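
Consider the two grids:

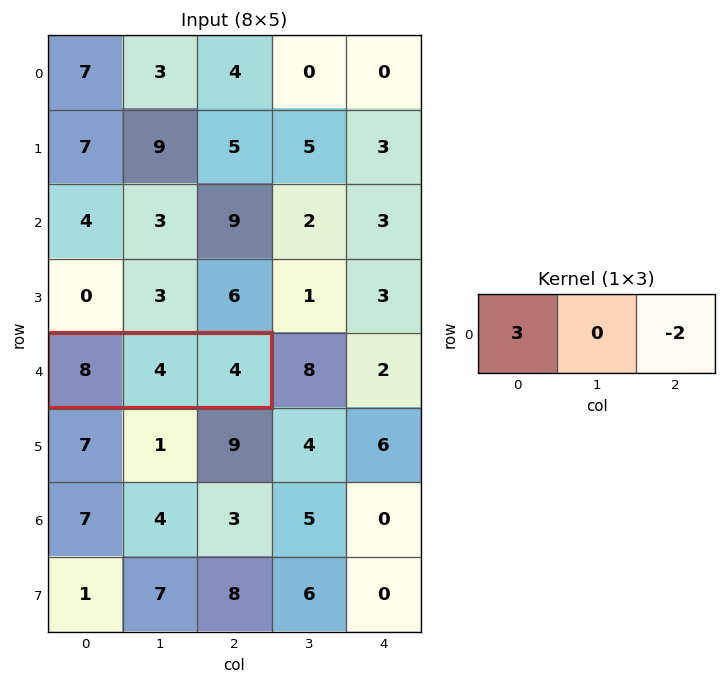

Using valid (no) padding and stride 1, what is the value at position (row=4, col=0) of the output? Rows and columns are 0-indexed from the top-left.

The receptive field on the input at this output position is [8 4 4]. Elementwise product with the kernel and sum: 8·3 + 4·-2.

16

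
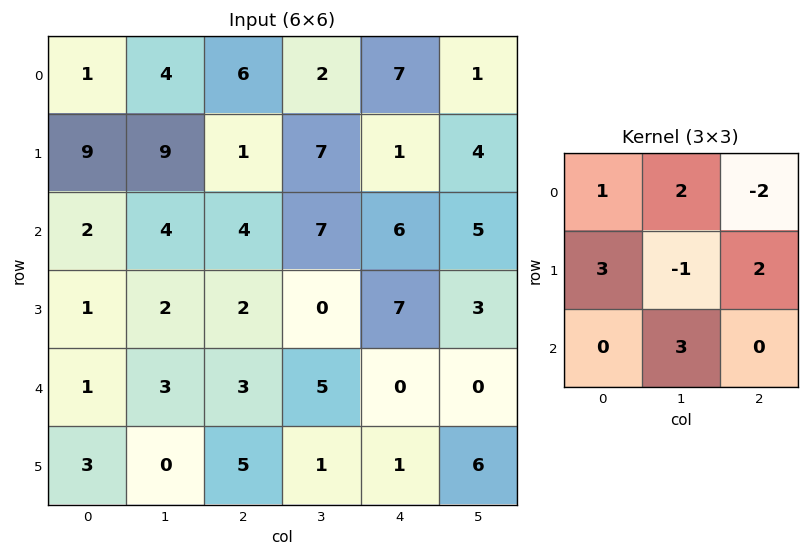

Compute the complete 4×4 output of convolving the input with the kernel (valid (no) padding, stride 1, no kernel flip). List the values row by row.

Output[0,0]: The receptive field on the input at this output position is [1 4 6 / 9 9 1 / 2 4 4]. Elementwise product with the kernel and sum: 1·1 + 4·2 + 6·-2 + 9·3 + 9·-1 + 1·2 + 4·3.

29 64 15 60
41 25 30 47
16 11 41 8
7 37 -5 26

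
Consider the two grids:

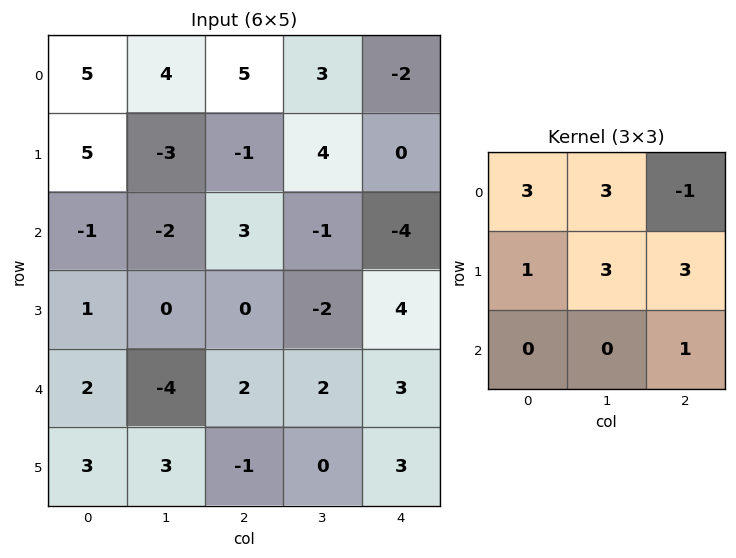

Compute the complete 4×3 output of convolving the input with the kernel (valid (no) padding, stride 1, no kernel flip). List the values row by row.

18 29 33
9 -14 1
-9 0 19
-2 10 10

Output[0,0]: The receptive field on the input at this output position is [5 4 5 / 5 -3 -1 / -1 -2 3]. Elementwise product with the kernel and sum: 5·3 + 4·3 + 5·-1 + 5·1 + -3·3 + -1·3 + 3·1.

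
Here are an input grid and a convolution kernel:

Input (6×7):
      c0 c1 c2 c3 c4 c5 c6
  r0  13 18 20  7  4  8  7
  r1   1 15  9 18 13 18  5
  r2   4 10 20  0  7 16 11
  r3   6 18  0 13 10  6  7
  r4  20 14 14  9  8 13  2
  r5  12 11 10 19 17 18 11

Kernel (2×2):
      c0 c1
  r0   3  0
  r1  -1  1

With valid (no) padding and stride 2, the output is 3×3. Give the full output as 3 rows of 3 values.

Output[0,0]: The receptive field on the input at this output position is [13 18 / 1 15]. Elementwise product with the kernel and sum: 13·3 + 1·-1 + 15·1.
Output[0,1]: The receptive field on the input at this output position is [20 7 / 9 18]. Elementwise product with the kernel and sum: 20·3 + 9·-1 + 18·1.

53 69 17
24 73 17
59 51 25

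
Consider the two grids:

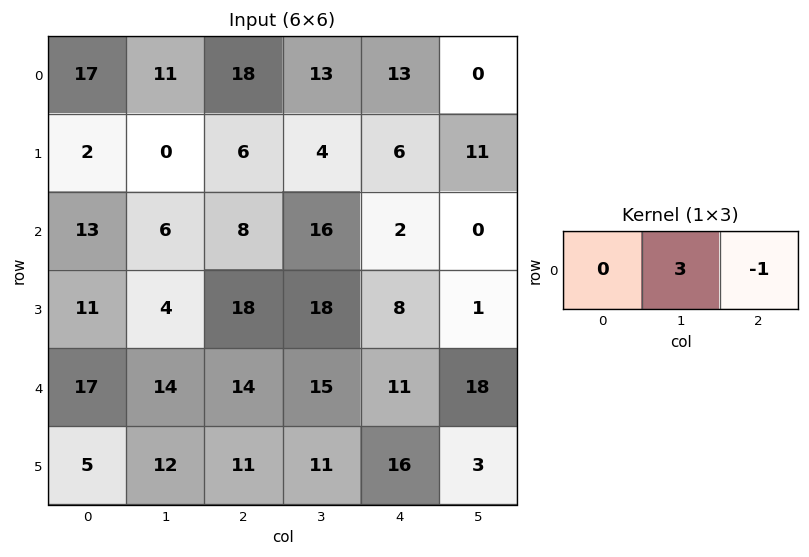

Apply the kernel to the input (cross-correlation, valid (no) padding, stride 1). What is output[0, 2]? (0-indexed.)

The receptive field on the input at this output position is [18 13 13]. Elementwise product with the kernel and sum: 13·3 + 13·-1.

26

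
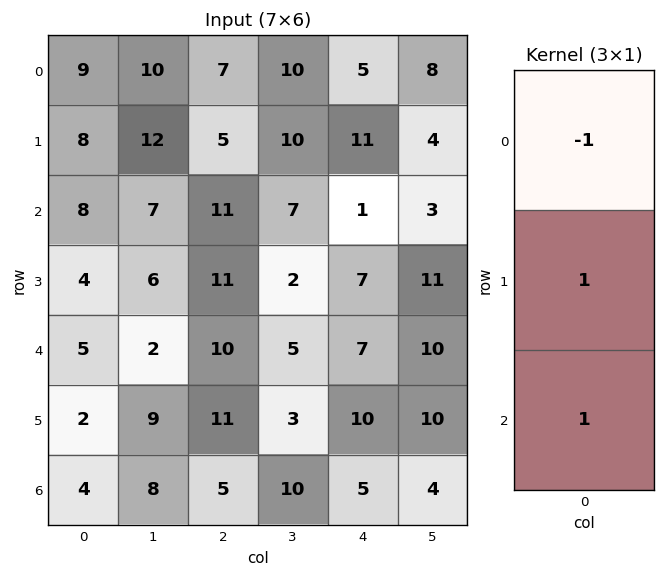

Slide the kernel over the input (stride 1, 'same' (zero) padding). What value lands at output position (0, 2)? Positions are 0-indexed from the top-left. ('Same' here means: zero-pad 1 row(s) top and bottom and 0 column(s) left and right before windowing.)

12

The receptive field on the zero-padded input at this output position is [0 / 7 / 5]. Elementwise product with the kernel and sum: 0·-1 + 7·1 + 5·1.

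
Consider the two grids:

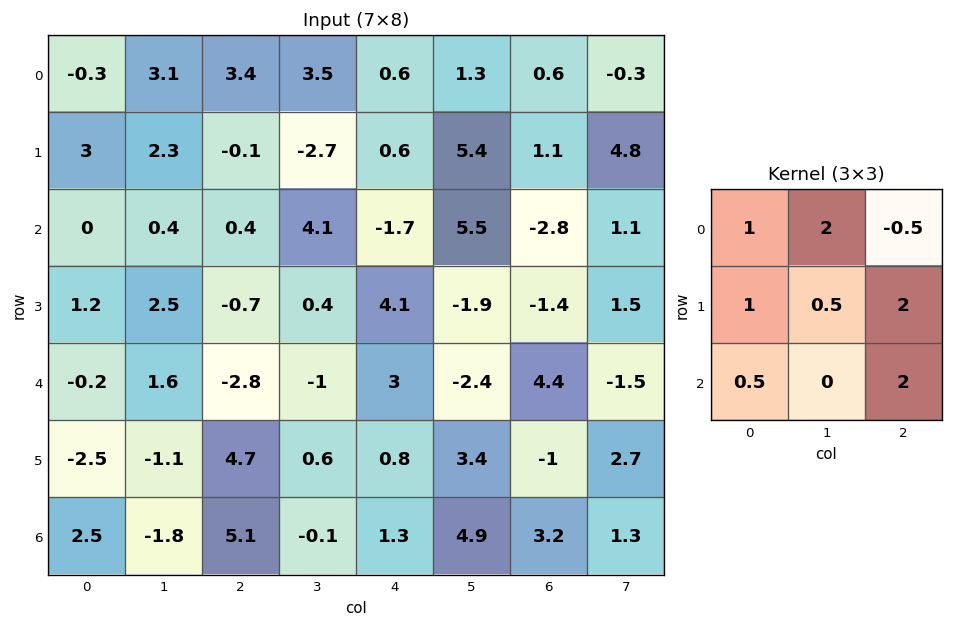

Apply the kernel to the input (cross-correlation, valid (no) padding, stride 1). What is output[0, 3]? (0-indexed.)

25.5

The receptive field on the input at this output position is [3.5 0.6 1.3 / -2.7 0.6 5.4 / 4.1 -1.7 5.5]. Elementwise product with the kernel and sum: 3.5·1 + 0.6·2 + 1.3·-0.5 + -2.7·1 + 0.6·0.5 + 5.4·2 + 4.1·0.5 + 5.5·2.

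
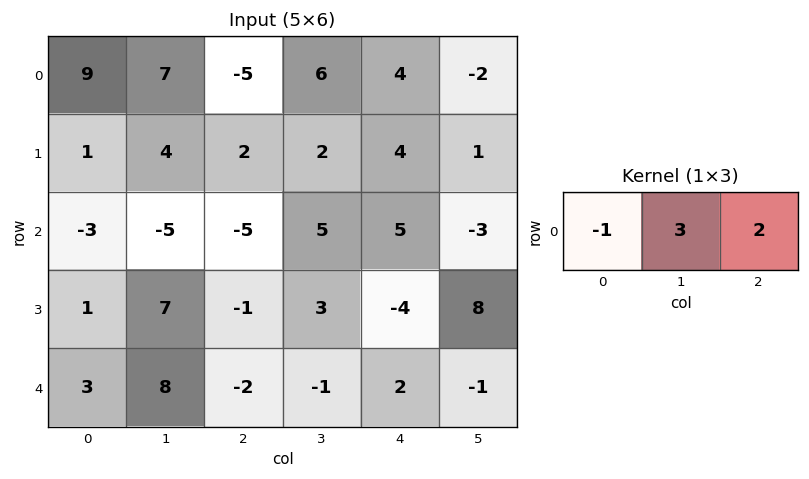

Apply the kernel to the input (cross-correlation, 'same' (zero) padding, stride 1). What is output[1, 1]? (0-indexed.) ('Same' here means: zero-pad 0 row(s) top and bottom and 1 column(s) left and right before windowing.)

The receptive field on the zero-padded input at this output position is [1 4 2]. Elementwise product with the kernel and sum: 1·-1 + 4·3 + 2·2.

15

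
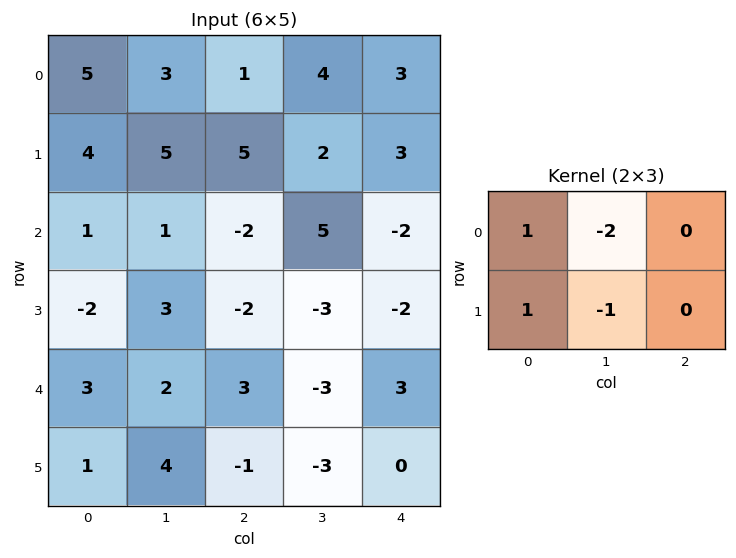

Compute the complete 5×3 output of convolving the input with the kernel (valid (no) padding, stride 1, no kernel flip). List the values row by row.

-2 1 -4
-6 -2 -6
-6 10 -11
-7 6 10
-4 1 11

Output[0,0]: The receptive field on the input at this output position is [5 3 1 / 4 5 5]. Elementwise product with the kernel and sum: 5·1 + 3·-2 + 4·1 + 5·-1.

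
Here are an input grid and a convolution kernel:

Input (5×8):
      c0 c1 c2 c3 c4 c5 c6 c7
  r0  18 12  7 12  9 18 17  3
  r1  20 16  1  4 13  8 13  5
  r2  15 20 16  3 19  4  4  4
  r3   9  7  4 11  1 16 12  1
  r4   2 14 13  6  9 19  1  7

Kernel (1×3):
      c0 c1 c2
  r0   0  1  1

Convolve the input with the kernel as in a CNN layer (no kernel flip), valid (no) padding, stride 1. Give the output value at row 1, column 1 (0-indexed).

The receptive field on the input at this output position is [16 1 4]. Elementwise product with the kernel and sum: 1·1 + 4·1.

5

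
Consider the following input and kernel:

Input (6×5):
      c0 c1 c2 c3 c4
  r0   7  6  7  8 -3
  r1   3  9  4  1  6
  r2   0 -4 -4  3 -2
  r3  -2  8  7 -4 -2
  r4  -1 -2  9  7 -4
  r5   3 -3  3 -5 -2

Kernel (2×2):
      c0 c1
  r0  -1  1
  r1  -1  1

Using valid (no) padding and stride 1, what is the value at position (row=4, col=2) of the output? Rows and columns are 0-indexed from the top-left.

-10

The receptive field on the input at this output position is [9 7 / 3 -5]. Elementwise product with the kernel and sum: 9·-1 + 7·1 + 3·-1 + -5·1.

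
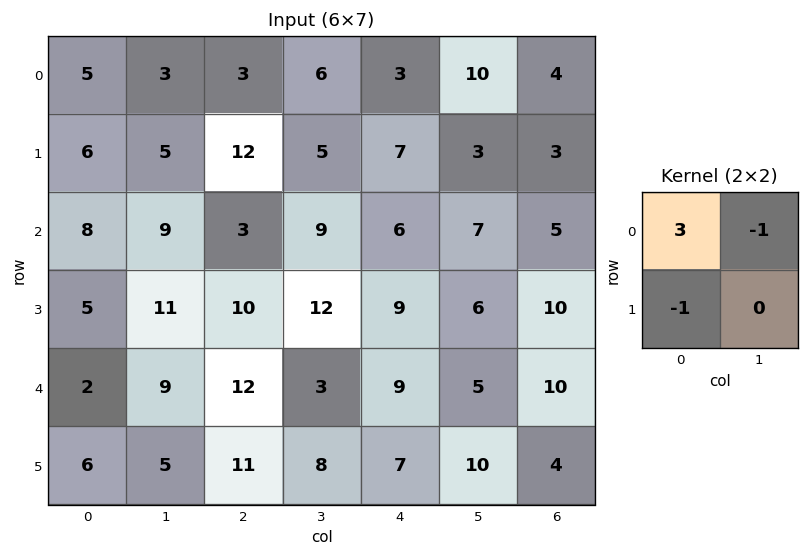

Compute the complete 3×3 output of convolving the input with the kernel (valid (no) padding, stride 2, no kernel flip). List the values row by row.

6 -9 -8
10 -10 2
-9 22 15

Output[0,0]: The receptive field on the input at this output position is [5 3 / 6 5]. Elementwise product with the kernel and sum: 5·3 + 3·-1 + 6·-1.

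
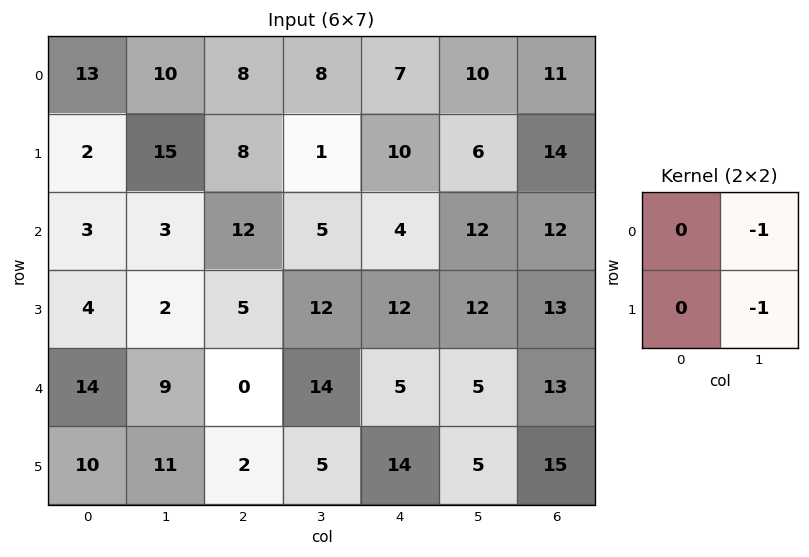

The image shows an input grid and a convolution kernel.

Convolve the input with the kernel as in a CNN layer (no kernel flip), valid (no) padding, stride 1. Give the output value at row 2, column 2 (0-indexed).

-17

The receptive field on the input at this output position is [12 5 / 5 12]. Elementwise product with the kernel and sum: 5·-1 + 12·-1.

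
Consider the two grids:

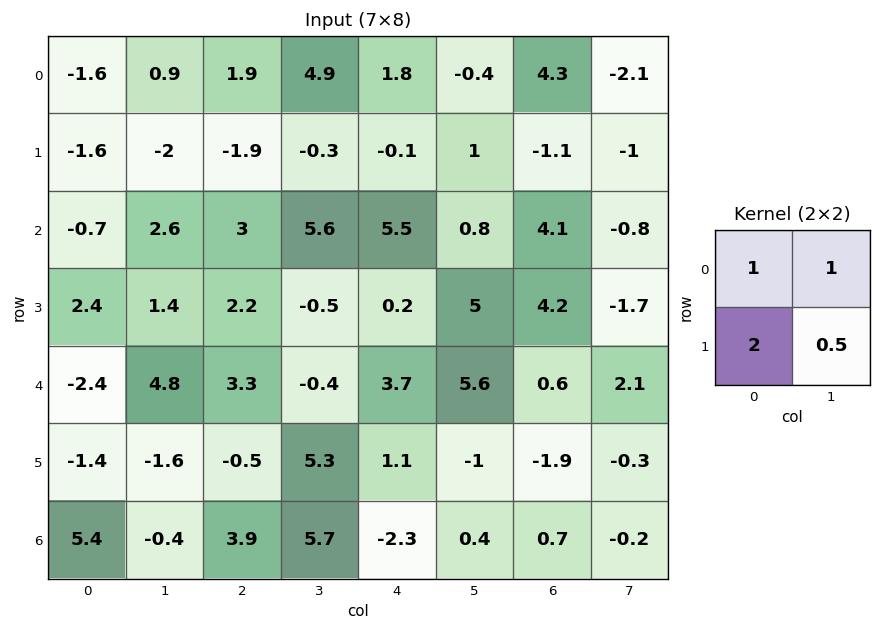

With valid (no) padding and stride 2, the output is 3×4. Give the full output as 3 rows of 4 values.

Output[0,0]: The receptive field on the input at this output position is [-1.6 0.9 / -1.6 -2]. Elementwise product with the kernel and sum: -1.6·1 + 0.9·1 + -1.6·2 + -2·0.5.

-4.9 2.85 1.7 -0.5
7.4 12.75 9.2 10.85
-1.2 4.55 11 -1.25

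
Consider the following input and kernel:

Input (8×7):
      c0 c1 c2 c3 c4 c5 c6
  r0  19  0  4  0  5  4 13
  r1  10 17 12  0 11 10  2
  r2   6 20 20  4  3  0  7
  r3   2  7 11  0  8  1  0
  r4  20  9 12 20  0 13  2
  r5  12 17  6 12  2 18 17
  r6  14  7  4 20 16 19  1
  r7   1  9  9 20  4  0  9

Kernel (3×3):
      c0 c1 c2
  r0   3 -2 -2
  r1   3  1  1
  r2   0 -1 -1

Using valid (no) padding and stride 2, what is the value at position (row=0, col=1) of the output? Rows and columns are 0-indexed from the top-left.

The receptive field on the input at this output position is [4 0 5 / 12 0 11 / 20 4 3]. Elementwise product with the kernel and sum: 4·3 + 0·-2 + 5·-2 + 12·3 + 0·1 + 11·1 + 4·-1 + 3·-1.

42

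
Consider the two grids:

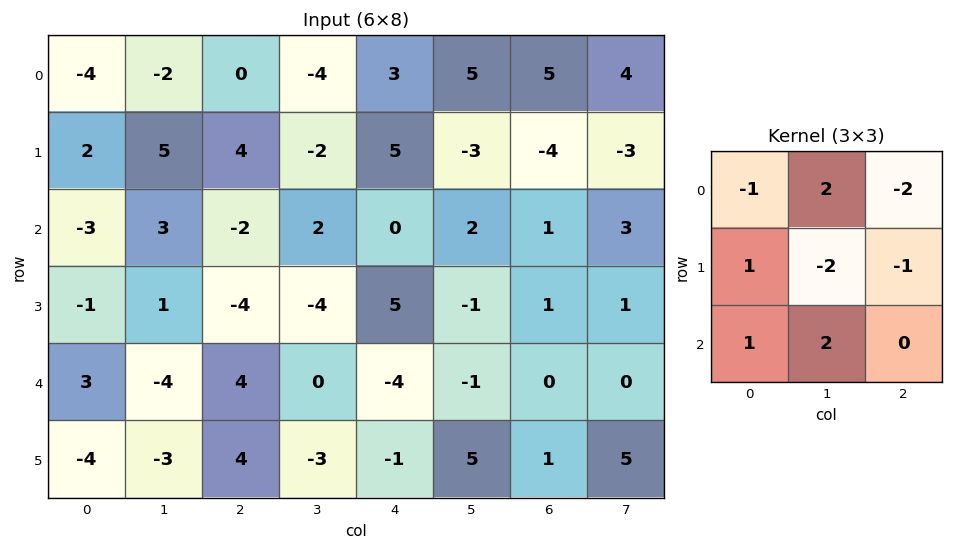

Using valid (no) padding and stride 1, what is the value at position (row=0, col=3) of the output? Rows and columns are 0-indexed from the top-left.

-7

The receptive field on the input at this output position is [-4 3 5 / -2 5 -3 / 2 0 2]. Elementwise product with the kernel and sum: -4·-1 + 3·2 + 5·-2 + -2·1 + 5·-2 + -3·-1 + 2·1 + 0·2.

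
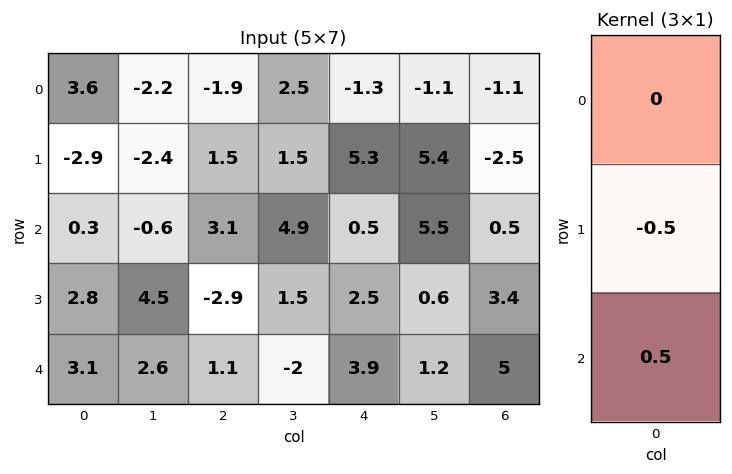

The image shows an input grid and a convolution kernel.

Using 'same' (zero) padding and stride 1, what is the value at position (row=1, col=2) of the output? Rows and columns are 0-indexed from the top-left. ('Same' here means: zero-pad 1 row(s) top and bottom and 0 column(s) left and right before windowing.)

0.8

The receptive field on the zero-padded input at this output position is [-1.9 / 1.5 / 3.1]. Elementwise product with the kernel and sum: 1.5·-0.5 + 3.1·0.5.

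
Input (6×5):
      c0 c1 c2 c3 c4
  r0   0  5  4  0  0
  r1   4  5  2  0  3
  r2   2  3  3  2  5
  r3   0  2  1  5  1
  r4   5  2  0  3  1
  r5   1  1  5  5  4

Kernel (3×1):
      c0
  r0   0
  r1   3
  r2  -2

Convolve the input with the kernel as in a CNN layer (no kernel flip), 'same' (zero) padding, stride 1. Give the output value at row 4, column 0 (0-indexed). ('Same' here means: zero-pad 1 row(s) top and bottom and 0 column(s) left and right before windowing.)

The receptive field on the zero-padded input at this output position is [0 / 5 / 1]. Elementwise product with the kernel and sum: 5·3 + 1·-2.

13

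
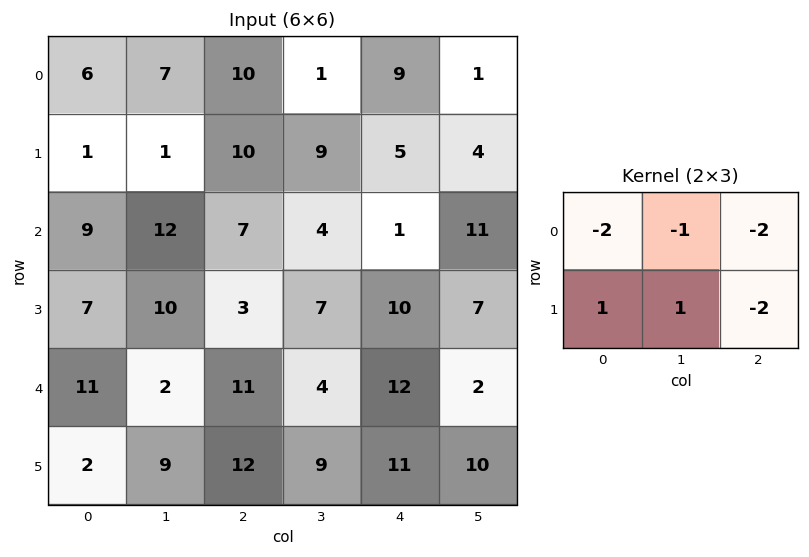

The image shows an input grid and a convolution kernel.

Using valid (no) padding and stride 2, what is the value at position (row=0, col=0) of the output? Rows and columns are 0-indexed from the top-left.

-57

The receptive field on the input at this output position is [6 7 10 / 1 1 10]. Elementwise product with the kernel and sum: 6·-2 + 7·-1 + 10·-2 + 1·1 + 1·1 + 10·-2.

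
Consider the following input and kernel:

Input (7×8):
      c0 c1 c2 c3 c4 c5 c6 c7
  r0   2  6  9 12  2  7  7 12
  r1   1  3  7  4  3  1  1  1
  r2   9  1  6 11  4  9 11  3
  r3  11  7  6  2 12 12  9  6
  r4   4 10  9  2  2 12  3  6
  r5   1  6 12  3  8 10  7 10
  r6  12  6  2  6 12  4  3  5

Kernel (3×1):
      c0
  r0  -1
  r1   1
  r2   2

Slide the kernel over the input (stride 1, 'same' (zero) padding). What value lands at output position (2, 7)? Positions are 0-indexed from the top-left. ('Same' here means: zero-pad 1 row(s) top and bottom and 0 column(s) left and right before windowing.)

The receptive field on the zero-padded input at this output position is [1 / 3 / 6]. Elementwise product with the kernel and sum: 1·-1 + 3·1 + 6·2.

14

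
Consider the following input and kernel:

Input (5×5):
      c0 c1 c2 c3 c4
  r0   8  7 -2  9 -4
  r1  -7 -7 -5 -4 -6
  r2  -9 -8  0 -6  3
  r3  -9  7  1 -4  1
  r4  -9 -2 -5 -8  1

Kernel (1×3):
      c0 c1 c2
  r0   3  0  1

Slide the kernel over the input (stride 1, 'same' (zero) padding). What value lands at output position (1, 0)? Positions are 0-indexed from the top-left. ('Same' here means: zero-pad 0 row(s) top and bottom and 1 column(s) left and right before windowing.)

-7

The receptive field on the zero-padded input at this output position is [0 -7 -7]. Elementwise product with the kernel and sum: 0·3 + -7·1.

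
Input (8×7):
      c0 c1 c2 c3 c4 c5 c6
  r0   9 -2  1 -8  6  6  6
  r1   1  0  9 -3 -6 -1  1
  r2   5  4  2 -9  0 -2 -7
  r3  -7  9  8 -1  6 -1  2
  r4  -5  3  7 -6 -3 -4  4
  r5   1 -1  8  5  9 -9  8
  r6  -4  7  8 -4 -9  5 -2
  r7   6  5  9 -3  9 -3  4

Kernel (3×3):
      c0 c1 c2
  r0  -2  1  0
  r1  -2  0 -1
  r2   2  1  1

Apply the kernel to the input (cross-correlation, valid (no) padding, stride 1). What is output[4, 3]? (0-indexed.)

-4

The receptive field on the input at this output position is [-6 -3 -4 / 5 9 -9 / -4 -9 5]. Elementwise product with the kernel and sum: -6·-2 + -3·1 + 5·-2 + -9·-1 + -4·2 + -9·1 + 5·1.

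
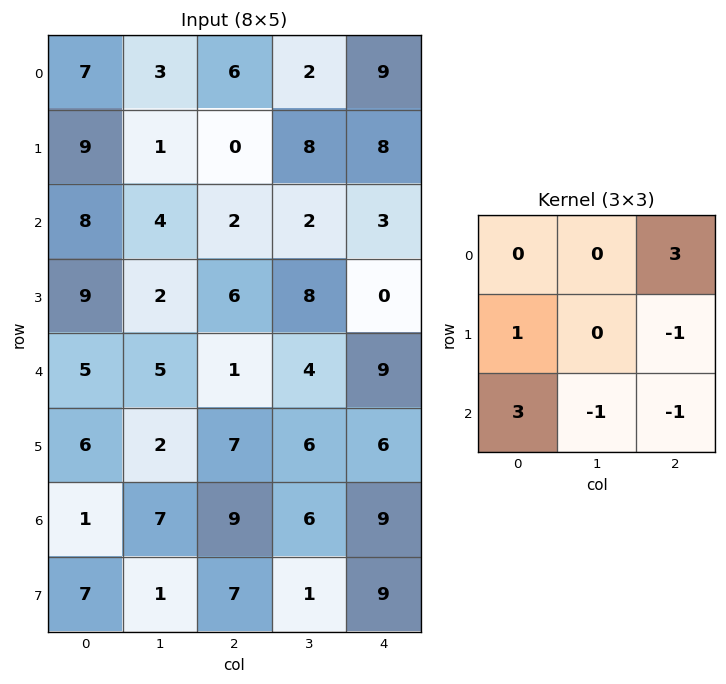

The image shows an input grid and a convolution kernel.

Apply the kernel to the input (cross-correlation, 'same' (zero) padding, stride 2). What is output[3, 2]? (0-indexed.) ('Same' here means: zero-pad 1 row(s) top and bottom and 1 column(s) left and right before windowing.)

The receptive field on the zero-padded input at this output position is [6 6 0 / 6 9 0 / 1 9 0]. Elementwise product with the kernel and sum: 0·3 + 6·1 + 0·-1 + 1·3 + 9·-1 + 0·-1.

0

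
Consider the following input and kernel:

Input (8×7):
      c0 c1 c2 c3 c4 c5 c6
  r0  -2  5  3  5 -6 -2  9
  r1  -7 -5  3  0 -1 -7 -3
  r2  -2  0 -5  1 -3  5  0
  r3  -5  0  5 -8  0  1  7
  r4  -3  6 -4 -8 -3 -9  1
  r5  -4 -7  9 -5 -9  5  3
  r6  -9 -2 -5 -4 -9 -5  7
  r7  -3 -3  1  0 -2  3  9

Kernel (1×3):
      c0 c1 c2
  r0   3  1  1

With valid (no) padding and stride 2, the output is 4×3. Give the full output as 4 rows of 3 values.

2 8 -11
-11 -17 -4
-7 -23 -17
-34 -28 -25

Output[0,0]: The receptive field on the input at this output position is [-2 5 3]. Elementwise product with the kernel and sum: -2·3 + 5·1 + 3·1.
Output[0,1]: The receptive field on the input at this output position is [3 5 -6]. Elementwise product with the kernel and sum: 3·3 + 5·1 + -6·1.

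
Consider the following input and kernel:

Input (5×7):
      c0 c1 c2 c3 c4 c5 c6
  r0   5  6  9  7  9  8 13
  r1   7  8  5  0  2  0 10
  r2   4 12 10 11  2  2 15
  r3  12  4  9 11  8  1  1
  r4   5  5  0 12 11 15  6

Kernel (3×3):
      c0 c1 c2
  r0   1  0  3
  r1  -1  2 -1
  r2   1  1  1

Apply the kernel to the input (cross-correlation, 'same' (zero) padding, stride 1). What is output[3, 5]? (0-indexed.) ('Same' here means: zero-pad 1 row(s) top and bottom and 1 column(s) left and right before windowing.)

The receptive field on the zero-padded input at this output position is [2 2 15 / 8 1 1 / 11 15 6]. Elementwise product with the kernel and sum: 2·1 + 15·3 + 8·-1 + 1·2 + 1·-1 + 11·1 + 15·1 + 6·1.

72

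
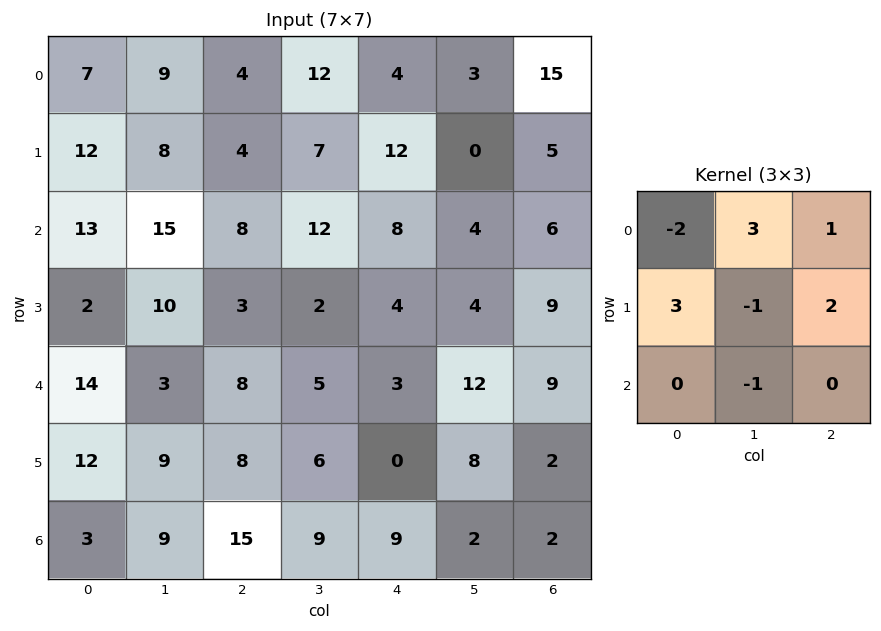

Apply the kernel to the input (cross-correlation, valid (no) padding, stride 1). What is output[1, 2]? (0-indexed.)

The receptive field on the input at this output position is [4 7 12 / 8 12 8 / 3 2 4]. Elementwise product with the kernel and sum: 4·-2 + 7·3 + 12·1 + 8·3 + 12·-1 + 8·2 + 2·-1.

51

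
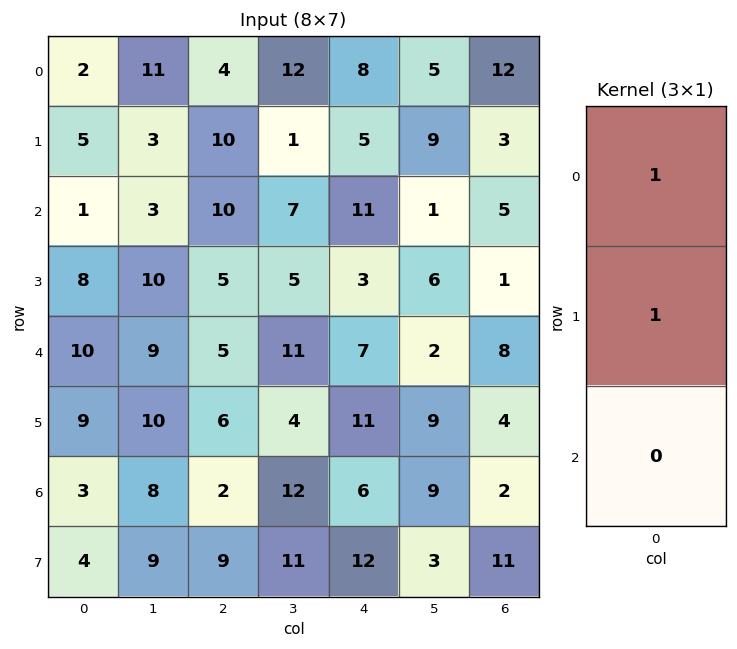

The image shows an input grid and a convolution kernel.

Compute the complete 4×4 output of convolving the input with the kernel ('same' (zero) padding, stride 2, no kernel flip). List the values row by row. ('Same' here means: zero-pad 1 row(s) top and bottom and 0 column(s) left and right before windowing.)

2 4 8 12
6 20 16 8
18 10 10 9
12 8 17 6

Output[0,0]: The receptive field on the zero-padded input at this output position is [0 / 2 / 5]. Elementwise product with the kernel and sum: 0·1 + 2·1.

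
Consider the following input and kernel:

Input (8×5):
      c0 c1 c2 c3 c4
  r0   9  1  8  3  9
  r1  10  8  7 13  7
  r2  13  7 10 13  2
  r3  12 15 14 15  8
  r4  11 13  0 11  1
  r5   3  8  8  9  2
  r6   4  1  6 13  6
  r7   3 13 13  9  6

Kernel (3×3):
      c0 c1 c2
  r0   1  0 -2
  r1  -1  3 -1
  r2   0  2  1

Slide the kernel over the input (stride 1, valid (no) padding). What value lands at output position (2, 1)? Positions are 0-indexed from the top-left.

4

The receptive field on the input at this output position is [7 10 13 / 15 14 15 / 13 0 11]. Elementwise product with the kernel and sum: 7·1 + 13·-2 + 15·-1 + 14·3 + 15·-1 + 0·2 + 11·1.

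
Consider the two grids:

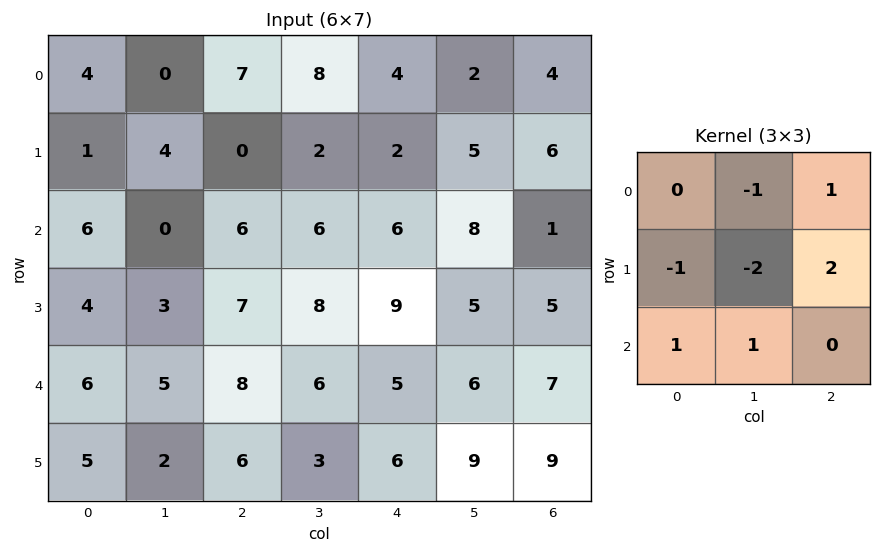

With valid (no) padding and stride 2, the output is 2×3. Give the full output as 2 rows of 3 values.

Output[0,0]: The receptive field on the input at this output position is [4 0 7 / 1 4 0 / 6 0 6]. Elementwise product with the kernel and sum: 0·-1 + 7·1 + 1·-1 + 4·-2 + 0·2 + 6·1 + 0·1.

4 8 16
21 9 -5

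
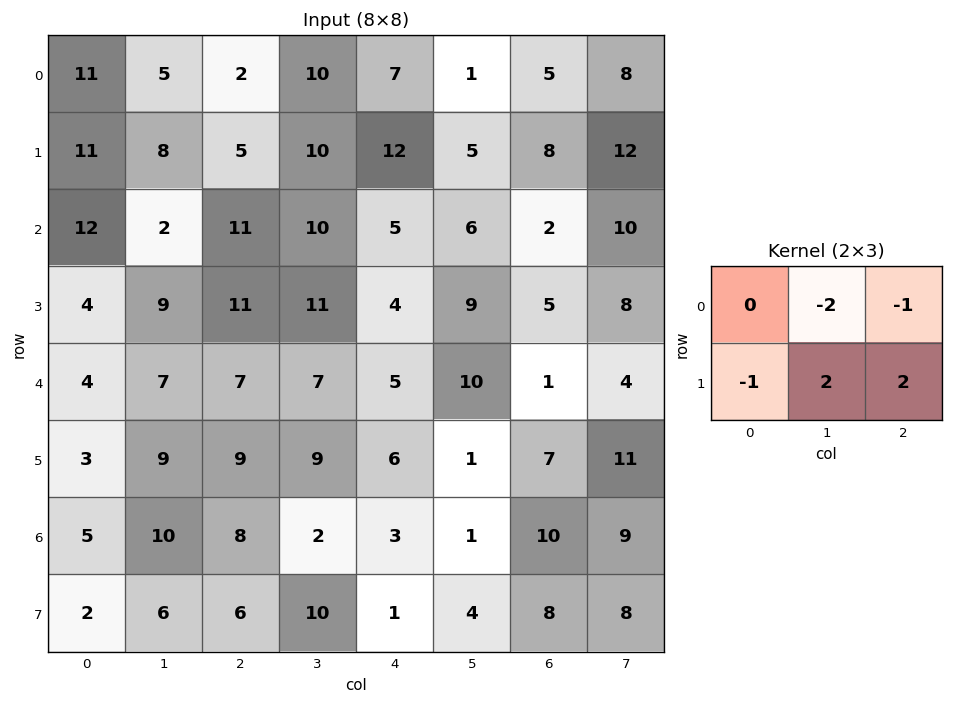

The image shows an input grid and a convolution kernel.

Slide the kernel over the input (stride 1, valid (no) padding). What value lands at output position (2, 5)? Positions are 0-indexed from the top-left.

3

The receptive field on the input at this output position is [6 2 10 / 9 5 8]. Elementwise product with the kernel and sum: 2·-2 + 10·-1 + 9·-1 + 5·2 + 8·2.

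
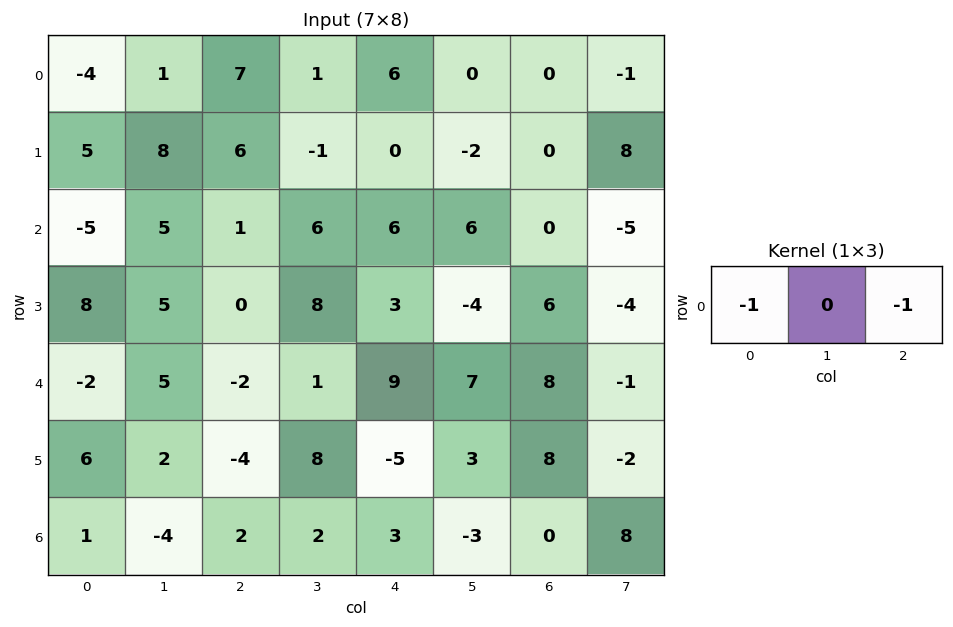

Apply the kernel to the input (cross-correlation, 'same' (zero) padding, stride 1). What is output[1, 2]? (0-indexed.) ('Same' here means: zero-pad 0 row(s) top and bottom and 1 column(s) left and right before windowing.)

-7

The receptive field on the zero-padded input at this output position is [8 6 -1]. Elementwise product with the kernel and sum: 8·-1 + -1·-1.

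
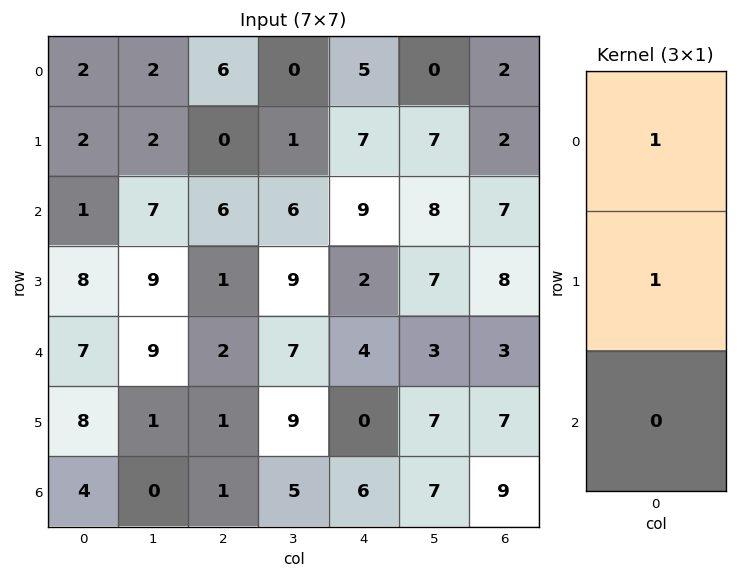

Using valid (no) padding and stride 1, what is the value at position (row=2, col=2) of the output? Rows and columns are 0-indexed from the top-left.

7

The receptive field on the input at this output position is [6 / 1 / 2]. Elementwise product with the kernel and sum: 6·1 + 1·1.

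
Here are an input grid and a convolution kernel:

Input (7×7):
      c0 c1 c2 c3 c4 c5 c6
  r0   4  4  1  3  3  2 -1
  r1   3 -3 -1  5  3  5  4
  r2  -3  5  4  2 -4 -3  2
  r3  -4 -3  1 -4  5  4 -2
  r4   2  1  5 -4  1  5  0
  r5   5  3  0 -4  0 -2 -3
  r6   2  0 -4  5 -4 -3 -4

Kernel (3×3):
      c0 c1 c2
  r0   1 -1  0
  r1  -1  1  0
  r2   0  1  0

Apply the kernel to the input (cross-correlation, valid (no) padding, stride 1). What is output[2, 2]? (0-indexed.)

-7

The receptive field on the input at this output position is [4 2 -4 / 1 -4 5 / 5 -4 1]. Elementwise product with the kernel and sum: 4·1 + 2·-1 + 1·-1 + -4·1 + -4·1.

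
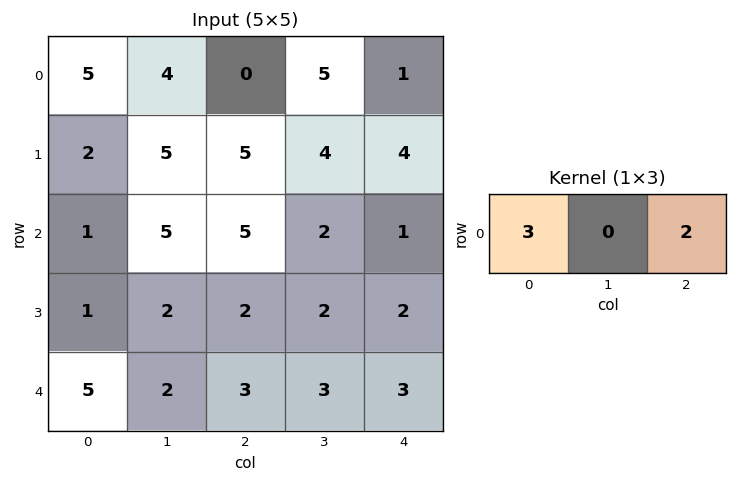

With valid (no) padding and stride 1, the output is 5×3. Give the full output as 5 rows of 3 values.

15 22 2
16 23 23
13 19 17
7 10 10
21 12 15

Output[0,0]: The receptive field on the input at this output position is [5 4 0]. Elementwise product with the kernel and sum: 5·3 + 0·2.
Output[0,1]: The receptive field on the input at this output position is [4 0 5]. Elementwise product with the kernel and sum: 4·3 + 5·2.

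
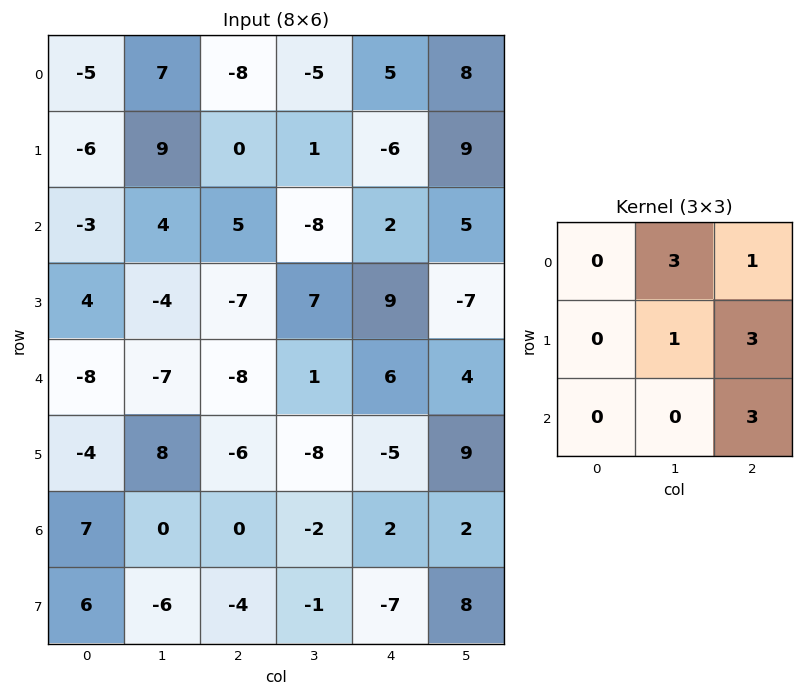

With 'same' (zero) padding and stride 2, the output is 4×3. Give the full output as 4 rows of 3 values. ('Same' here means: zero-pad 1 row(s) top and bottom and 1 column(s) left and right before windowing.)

Output[0,0]: The receptive field on the zero-padded input at this output position is [0 0 0 / 0 -5 7 / 0 -6 9]. Elementwise product with the kernel and sum: 0·3 + 0·1 + -5·1 + 7·3 + 9·3.
Output[0,1]: The receptive field on the zero-padded input at this output position is [0 0 0 / 7 -8 -5 / 9 0 1]. Elementwise product with the kernel and sum: 0·3 + 0·1 + -8·1 + -5·3 + 1·3.

43 -20 56
-12 3 -13
3 -43 65
-15 -35 26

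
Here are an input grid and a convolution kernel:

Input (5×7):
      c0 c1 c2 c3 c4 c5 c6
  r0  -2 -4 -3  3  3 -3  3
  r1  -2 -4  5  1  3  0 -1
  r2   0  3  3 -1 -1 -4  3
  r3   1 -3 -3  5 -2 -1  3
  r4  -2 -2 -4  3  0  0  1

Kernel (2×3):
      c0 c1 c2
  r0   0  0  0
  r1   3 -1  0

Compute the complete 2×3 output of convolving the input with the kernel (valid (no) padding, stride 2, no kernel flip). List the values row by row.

-2 14 9
6 -14 -5

Output[0,0]: The receptive field on the input at this output position is [-2 -4 -3 / -2 -4 5]. Elementwise product with the kernel and sum: -2·3 + -4·-1.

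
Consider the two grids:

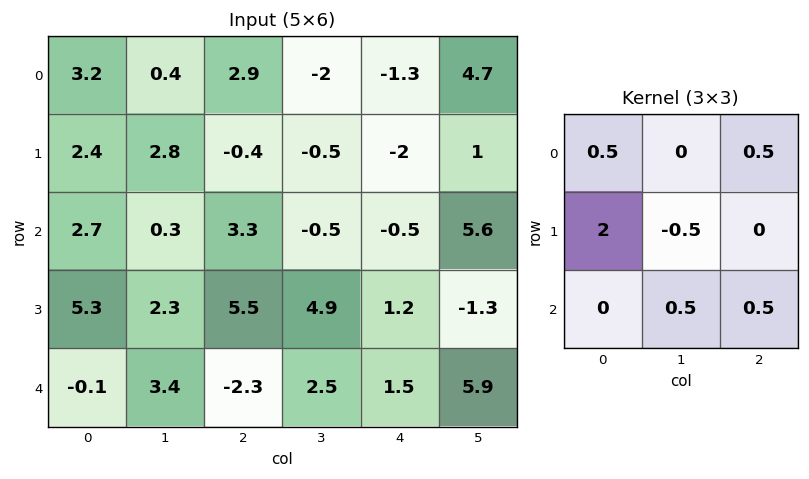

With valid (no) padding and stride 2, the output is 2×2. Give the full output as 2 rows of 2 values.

8.25 -0.25
13 11.95

Output[0,0]: The receptive field on the input at this output position is [3.2 0.4 2.9 / 2.4 2.8 -0.4 / 2.7 0.3 3.3]. Elementwise product with the kernel and sum: 3.2·0.5 + 2.9·0.5 + 2.4·2 + 2.8·-0.5 + 0.3·0.5 + 3.3·0.5.
Output[0,1]: The receptive field on the input at this output position is [2.9 -2 -1.3 / -0.4 -0.5 -2 / 3.3 -0.5 -0.5]. Elementwise product with the kernel and sum: 2.9·0.5 + -1.3·0.5 + -0.4·2 + -0.5·-0.5 + -0.5·0.5 + -0.5·0.5.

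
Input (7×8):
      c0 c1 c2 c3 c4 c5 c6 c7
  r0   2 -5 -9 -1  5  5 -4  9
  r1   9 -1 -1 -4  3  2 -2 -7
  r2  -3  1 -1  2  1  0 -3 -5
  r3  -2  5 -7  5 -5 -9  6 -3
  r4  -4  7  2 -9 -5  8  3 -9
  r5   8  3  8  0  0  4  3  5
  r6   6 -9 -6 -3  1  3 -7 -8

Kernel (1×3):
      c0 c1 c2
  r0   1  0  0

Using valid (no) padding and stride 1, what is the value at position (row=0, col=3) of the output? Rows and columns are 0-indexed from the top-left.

-1

The receptive field on the input at this output position is [-1 5 5]. Elementwise product with the kernel and sum: -1·1.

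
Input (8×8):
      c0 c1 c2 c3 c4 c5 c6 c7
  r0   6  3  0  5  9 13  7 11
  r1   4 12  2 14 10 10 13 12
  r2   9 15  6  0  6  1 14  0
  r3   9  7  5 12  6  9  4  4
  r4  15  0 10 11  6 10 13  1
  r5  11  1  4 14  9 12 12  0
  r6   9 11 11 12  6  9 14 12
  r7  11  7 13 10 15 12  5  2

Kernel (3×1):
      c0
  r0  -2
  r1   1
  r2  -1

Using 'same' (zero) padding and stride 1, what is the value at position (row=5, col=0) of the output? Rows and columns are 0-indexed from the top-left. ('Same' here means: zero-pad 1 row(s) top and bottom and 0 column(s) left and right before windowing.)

-28

The receptive field on the zero-padded input at this output position is [15 / 11 / 9]. Elementwise product with the kernel and sum: 15·-2 + 11·1 + 9·-1.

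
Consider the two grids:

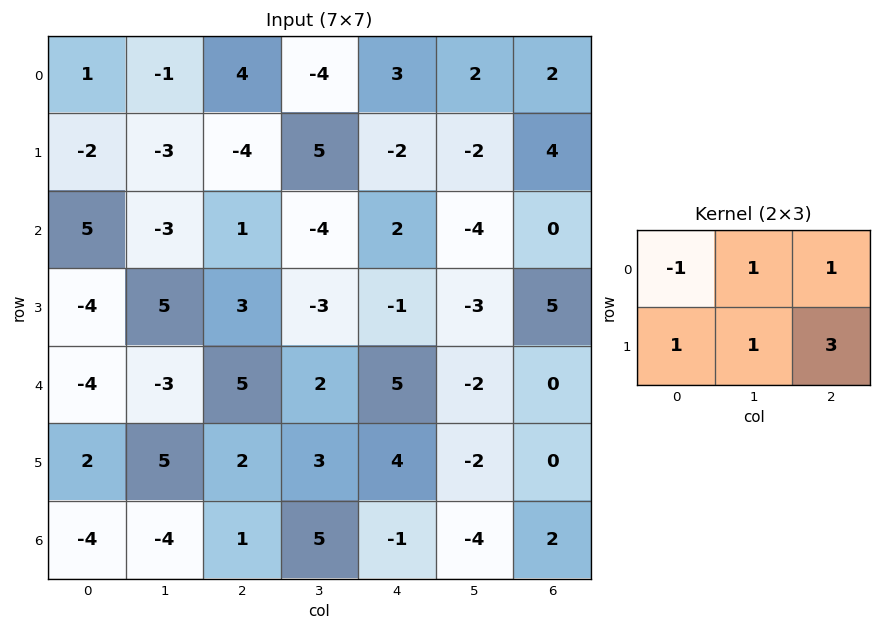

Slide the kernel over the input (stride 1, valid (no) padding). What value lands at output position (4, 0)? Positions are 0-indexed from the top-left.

19

The receptive field on the input at this output position is [-4 -3 5 / 2 5 2]. Elementwise product with the kernel and sum: -4·-1 + -3·1 + 5·1 + 2·1 + 5·1 + 2·3.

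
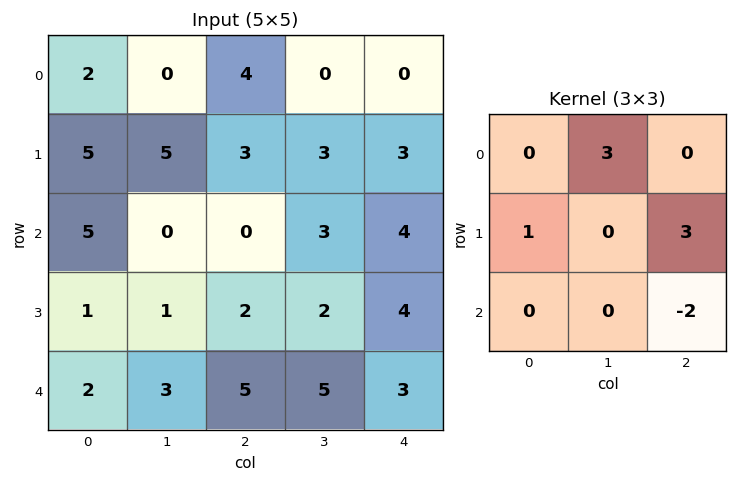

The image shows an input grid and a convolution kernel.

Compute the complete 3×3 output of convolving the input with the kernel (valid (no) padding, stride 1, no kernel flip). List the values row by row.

Output[0,0]: The receptive field on the input at this output position is [2 0 4 / 5 5 3 / 5 0 0]. Elementwise product with the kernel and sum: 0·3 + 5·1 + 3·3 + 0·-2.
Output[0,1]: The receptive field on the input at this output position is [0 4 0 / 5 3 3 / 0 0 3]. Elementwise product with the kernel and sum: 4·3 + 5·1 + 3·3 + 3·-2.

14 20 4
16 14 13
-3 -3 17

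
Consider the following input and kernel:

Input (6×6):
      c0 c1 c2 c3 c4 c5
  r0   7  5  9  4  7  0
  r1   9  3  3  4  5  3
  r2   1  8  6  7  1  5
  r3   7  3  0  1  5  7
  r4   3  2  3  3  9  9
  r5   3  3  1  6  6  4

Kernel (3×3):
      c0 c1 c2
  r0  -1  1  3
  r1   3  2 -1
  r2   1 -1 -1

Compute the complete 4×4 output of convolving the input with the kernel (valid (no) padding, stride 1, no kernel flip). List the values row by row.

Output[0,0]: The receptive field on the input at this output position is [7 5 9 / 9 3 3 / 1 8 6]. Elementwise product with the kernel and sum: 7·-1 + 5·1 + 9·3 + 9·3 + 3·2 + 3·-1 + 1·1 + 8·-1 + 6·-1.

42 22 26 23
20 43 41 17
50 23 -8 0
5 5 11 39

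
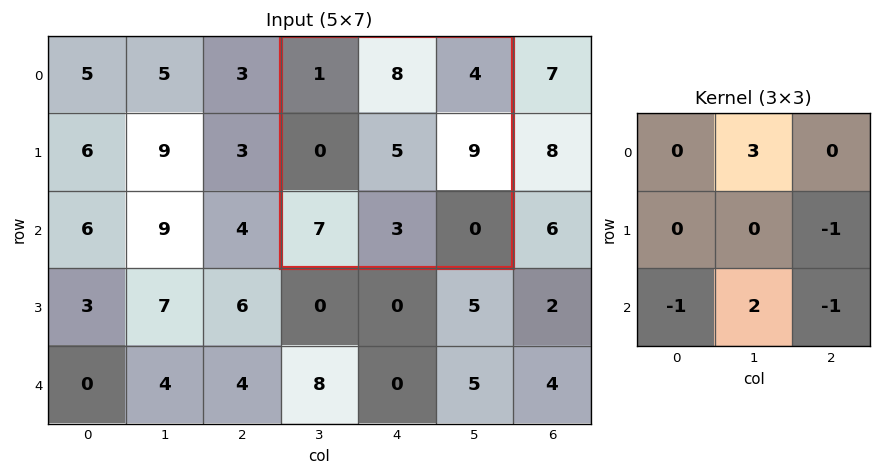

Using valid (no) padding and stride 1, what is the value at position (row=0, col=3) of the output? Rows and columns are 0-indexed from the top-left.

14

The receptive field on the input at this output position is [1 8 4 / 0 5 9 / 7 3 0]. Elementwise product with the kernel and sum: 8·3 + 9·-1 + 7·-1 + 3·2 + 0·-1.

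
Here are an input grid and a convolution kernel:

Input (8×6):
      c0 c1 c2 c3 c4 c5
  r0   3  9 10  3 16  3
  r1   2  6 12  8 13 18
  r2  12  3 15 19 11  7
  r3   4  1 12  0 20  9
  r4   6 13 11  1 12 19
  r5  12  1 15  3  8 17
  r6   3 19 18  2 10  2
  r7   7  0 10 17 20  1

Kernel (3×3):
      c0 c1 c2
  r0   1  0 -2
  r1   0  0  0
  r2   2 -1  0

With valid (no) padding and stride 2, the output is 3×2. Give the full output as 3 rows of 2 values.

Output[0,0]: The receptive field on the input at this output position is [3 9 10 / 2 6 12 / 12 3 15]. Elementwise product with the kernel and sum: 3·1 + 10·-2 + 12·2 + 3·-1.

4 -11
-19 14
-29 21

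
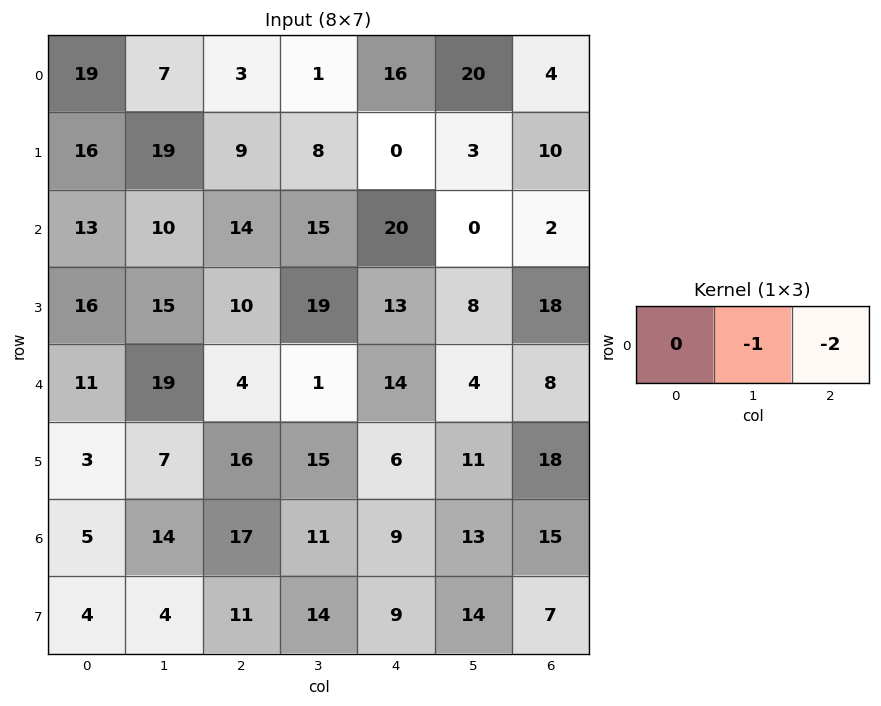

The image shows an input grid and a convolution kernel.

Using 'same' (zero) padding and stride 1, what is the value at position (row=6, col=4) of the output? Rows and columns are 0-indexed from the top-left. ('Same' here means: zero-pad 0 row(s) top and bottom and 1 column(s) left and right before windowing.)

The receptive field on the zero-padded input at this output position is [11 9 13]. Elementwise product with the kernel and sum: 9·-1 + 13·-2.

-35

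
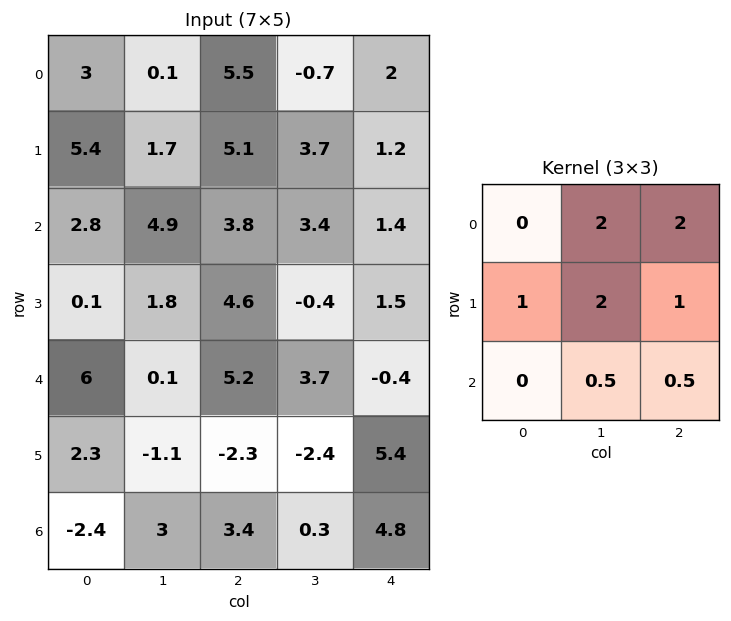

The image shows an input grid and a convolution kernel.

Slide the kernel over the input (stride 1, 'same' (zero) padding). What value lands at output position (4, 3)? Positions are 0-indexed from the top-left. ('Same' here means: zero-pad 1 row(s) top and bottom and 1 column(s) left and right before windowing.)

15.9

The receptive field on the zero-padded input at this output position is [4.6 -0.4 1.5 / 5.2 3.7 -0.4 / -2.3 -2.4 5.4]. Elementwise product with the kernel and sum: -0.4·2 + 1.5·2 + 5.2·1 + 3.7·2 + -0.4·1 + -2.4·0.5 + 5.4·0.5.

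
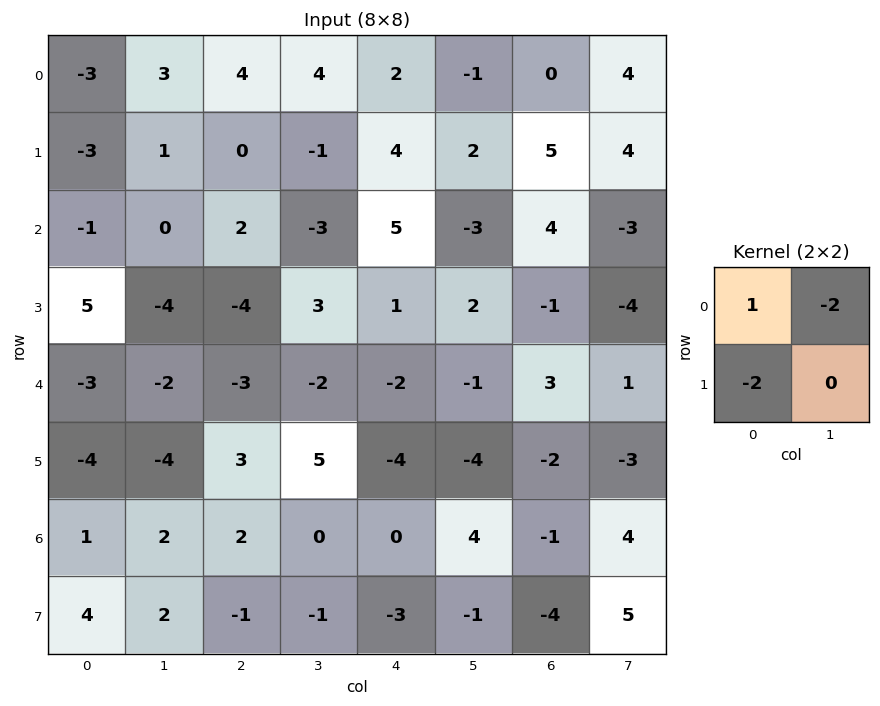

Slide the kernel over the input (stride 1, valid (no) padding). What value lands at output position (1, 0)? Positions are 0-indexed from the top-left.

The receptive field on the input at this output position is [-3 1 / -1 0]. Elementwise product with the kernel and sum: -3·1 + 1·-2 + -1·-2.

-3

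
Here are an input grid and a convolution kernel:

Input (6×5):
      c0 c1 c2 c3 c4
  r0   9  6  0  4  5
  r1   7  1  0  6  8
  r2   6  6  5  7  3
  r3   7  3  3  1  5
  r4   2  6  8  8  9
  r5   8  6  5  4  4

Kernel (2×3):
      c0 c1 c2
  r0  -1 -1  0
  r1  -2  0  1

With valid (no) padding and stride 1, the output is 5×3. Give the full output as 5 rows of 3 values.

-29 -2 4
-15 -6 -13
-23 -16 -13
-6 -10 -11
-19 -22 -22

Output[0,0]: The receptive field on the input at this output position is [9 6 0 / 7 1 0]. Elementwise product with the kernel and sum: 9·-1 + 6·-1 + 7·-2 + 0·1.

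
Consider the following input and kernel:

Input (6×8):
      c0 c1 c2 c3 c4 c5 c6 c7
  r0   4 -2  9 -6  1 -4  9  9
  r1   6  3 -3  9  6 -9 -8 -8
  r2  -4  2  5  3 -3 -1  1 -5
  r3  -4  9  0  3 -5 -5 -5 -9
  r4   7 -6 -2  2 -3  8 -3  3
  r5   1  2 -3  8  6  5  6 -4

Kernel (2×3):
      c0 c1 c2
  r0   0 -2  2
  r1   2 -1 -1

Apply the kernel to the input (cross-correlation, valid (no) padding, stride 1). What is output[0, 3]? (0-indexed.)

11

The receptive field on the input at this output position is [-6 1 -4 / 9 6 -9]. Elementwise product with the kernel and sum: 1·-2 + -4·2 + 9·2 + 6·-1 + -9·-1.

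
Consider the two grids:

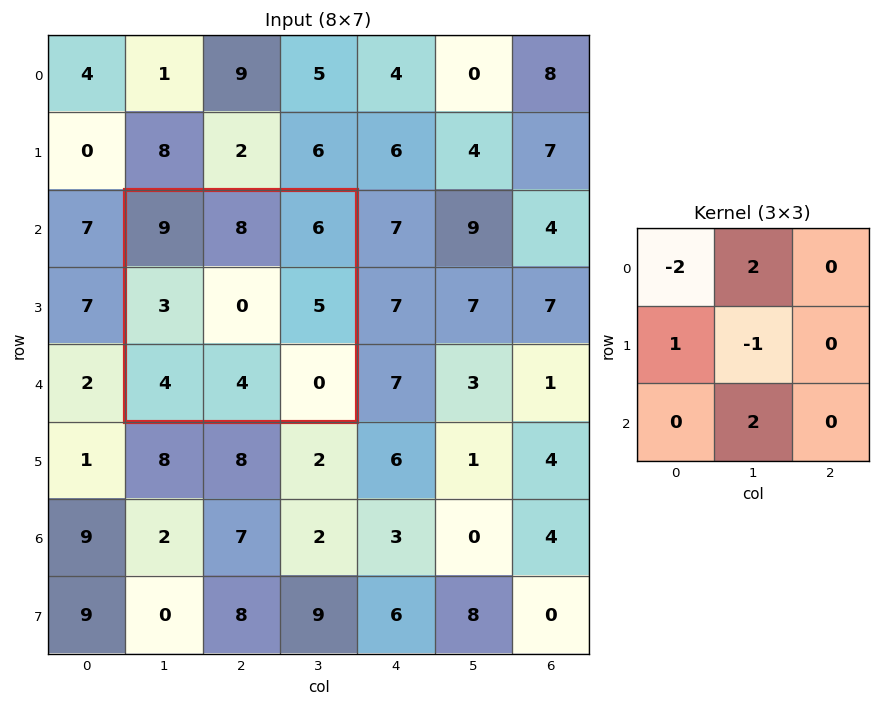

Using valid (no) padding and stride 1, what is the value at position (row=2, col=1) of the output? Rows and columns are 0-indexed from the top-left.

The receptive field on the input at this output position is [9 8 6 / 3 0 5 / 4 4 0]. Elementwise product with the kernel and sum: 9·-2 + 8·2 + 3·1 + 0·-1 + 4·2.

9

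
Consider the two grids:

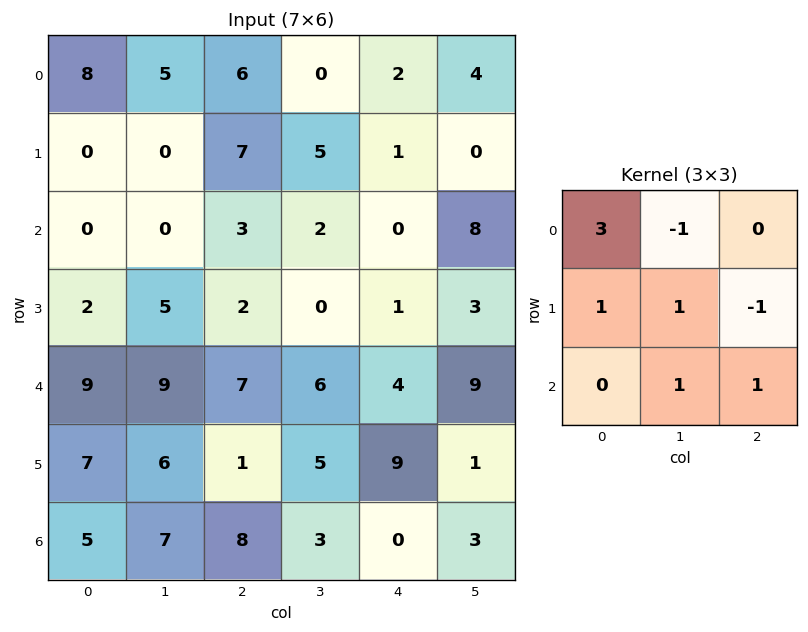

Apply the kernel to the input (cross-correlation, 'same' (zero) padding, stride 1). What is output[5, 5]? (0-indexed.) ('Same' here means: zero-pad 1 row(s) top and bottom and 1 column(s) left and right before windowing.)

The receptive field on the zero-padded input at this output position is [4 9 0 / 9 1 0 / 0 3 0]. Elementwise product with the kernel and sum: 4·3 + 9·-1 + 9·1 + 1·1 + 0·-1 + 3·1 + 0·1.

16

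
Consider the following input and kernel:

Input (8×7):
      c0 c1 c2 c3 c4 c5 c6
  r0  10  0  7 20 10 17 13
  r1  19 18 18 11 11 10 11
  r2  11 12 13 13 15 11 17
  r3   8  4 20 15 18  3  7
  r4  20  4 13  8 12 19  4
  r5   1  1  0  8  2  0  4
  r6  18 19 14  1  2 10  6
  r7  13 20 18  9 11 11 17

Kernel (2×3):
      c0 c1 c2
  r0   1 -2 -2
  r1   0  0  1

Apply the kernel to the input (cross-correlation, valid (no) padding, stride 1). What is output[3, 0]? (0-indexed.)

-27

The receptive field on the input at this output position is [8 4 20 / 20 4 13]. Elementwise product with the kernel and sum: 8·1 + 4·-2 + 20·-2 + 13·1.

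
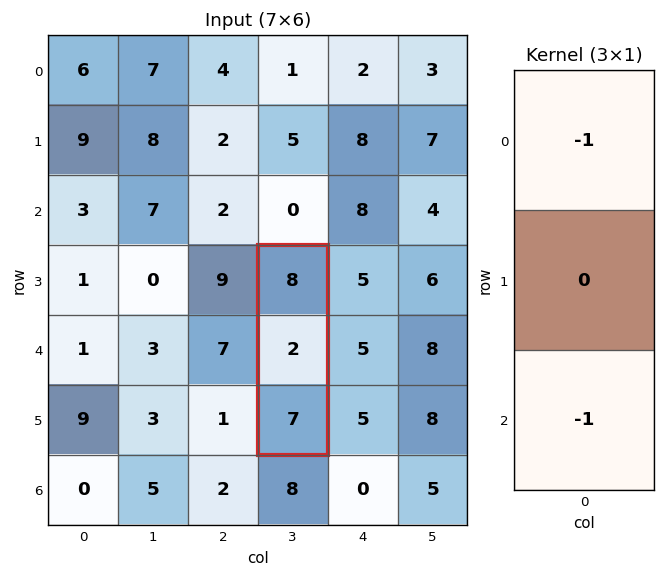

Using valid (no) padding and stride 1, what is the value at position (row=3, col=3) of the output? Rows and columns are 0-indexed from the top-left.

The receptive field on the input at this output position is [8 / 2 / 7]. Elementwise product with the kernel and sum: 8·-1 + 7·-1.

-15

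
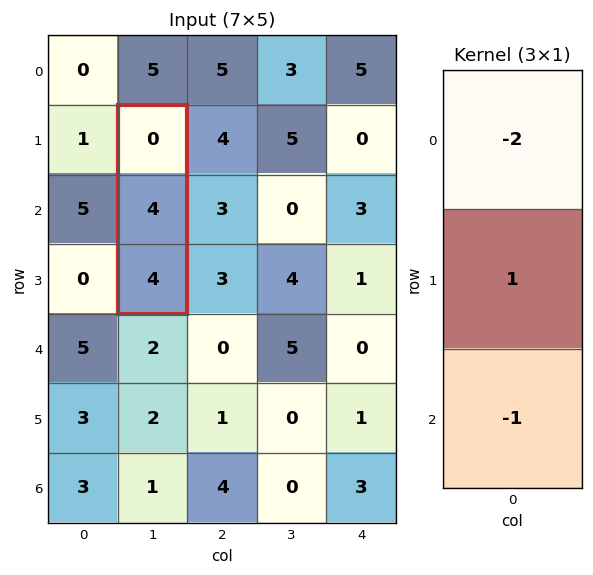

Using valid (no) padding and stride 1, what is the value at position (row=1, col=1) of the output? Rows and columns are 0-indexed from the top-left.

0

The receptive field on the input at this output position is [0 / 4 / 4]. Elementwise product with the kernel and sum: 0·-2 + 4·1 + 4·-1.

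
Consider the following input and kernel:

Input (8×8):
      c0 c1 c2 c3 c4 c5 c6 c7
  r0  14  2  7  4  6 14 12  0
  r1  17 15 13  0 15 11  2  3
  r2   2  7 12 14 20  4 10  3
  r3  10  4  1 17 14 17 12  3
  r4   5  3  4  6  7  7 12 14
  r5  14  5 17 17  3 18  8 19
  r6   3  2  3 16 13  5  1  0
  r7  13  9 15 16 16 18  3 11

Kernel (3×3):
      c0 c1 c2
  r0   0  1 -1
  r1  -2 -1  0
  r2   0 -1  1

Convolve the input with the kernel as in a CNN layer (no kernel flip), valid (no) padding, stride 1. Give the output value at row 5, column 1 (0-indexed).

The receptive field on the input at this output position is [5 17 17 / 2 3 16 / 9 15 16]. Elementwise product with the kernel and sum: 17·1 + 17·-1 + 2·-2 + 3·-1 + 15·-1 + 16·1.

-6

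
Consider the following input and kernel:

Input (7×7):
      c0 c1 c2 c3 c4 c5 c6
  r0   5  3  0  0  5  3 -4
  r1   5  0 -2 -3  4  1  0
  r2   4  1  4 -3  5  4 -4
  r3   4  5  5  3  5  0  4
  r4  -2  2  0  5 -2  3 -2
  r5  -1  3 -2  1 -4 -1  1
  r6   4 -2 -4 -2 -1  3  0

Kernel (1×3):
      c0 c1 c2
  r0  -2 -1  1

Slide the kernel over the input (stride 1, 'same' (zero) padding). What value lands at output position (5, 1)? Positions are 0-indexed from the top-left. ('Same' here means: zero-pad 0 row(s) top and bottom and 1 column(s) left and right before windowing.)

The receptive field on the zero-padded input at this output position is [-1 3 -2]. Elementwise product with the kernel and sum: -1·-2 + 3·-1 + -2·1.

-3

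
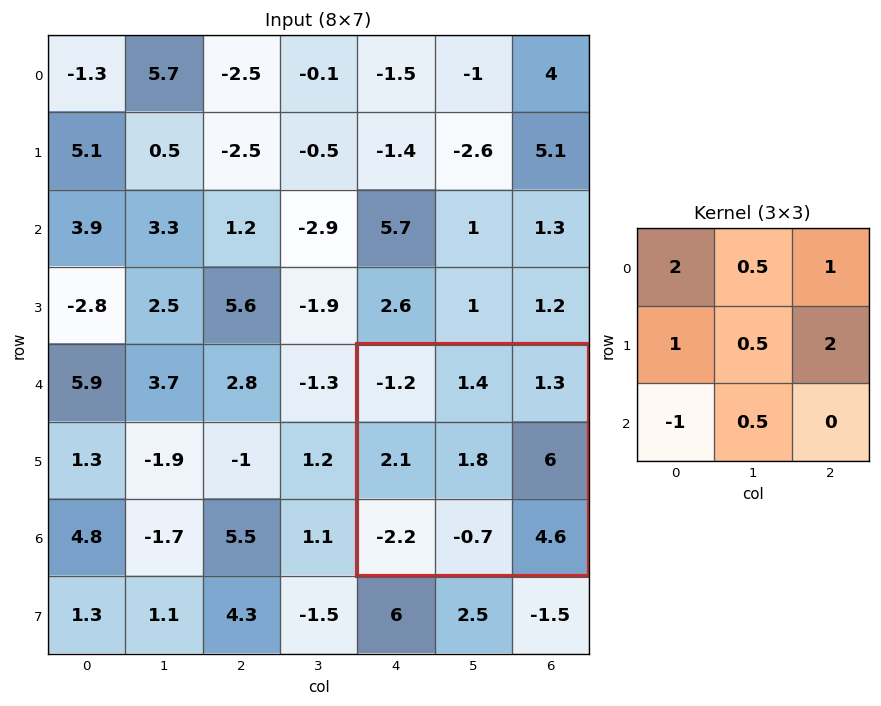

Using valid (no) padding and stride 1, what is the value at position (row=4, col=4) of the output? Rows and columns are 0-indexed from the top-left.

The receptive field on the input at this output position is [-1.2 1.4 1.3 / 2.1 1.8 6 / -2.2 -0.7 4.6]. Elementwise product with the kernel and sum: -1.2·2 + 1.4·0.5 + 1.3·1 + 2.1·1 + 1.8·0.5 + 6·2 + -2.2·-1 + -0.7·0.5.

16.45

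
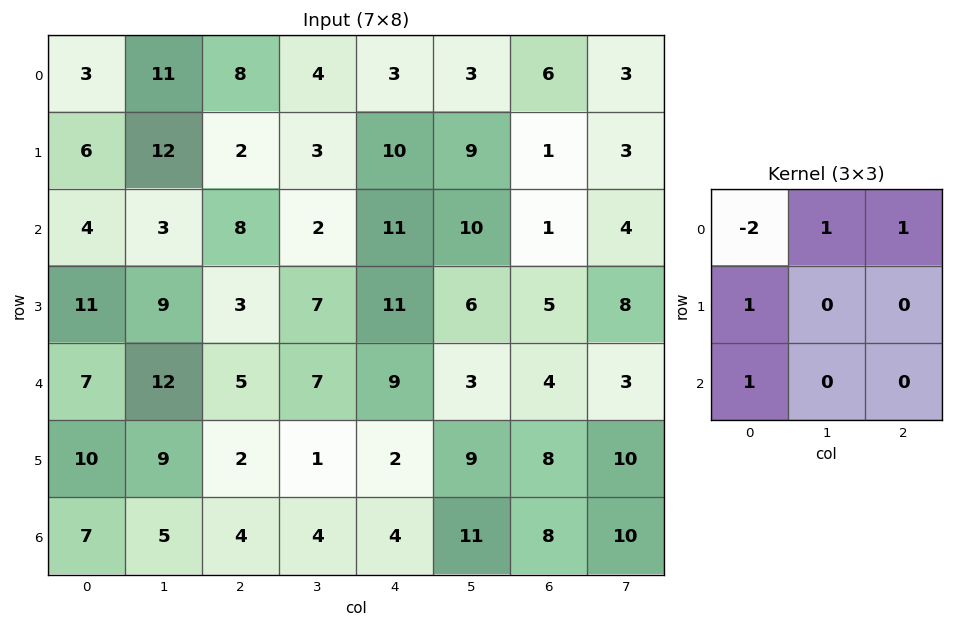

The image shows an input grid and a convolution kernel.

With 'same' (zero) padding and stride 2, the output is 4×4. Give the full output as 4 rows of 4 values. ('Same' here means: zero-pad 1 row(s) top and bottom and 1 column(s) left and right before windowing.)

0 23 7 12
18 -7 22 2
20 13 11 13
19 -10 13 11

Output[0,0]: The receptive field on the zero-padded input at this output position is [0 0 0 / 0 3 11 / 0 6 12]. Elementwise product with the kernel and sum: 0·-2 + 0·1 + 0·1 + 0·1 + 0·1.
Output[0,1]: The receptive field on the zero-padded input at this output position is [0 0 0 / 11 8 4 / 12 2 3]. Elementwise product with the kernel and sum: 0·-2 + 0·1 + 0·1 + 11·1 + 12·1.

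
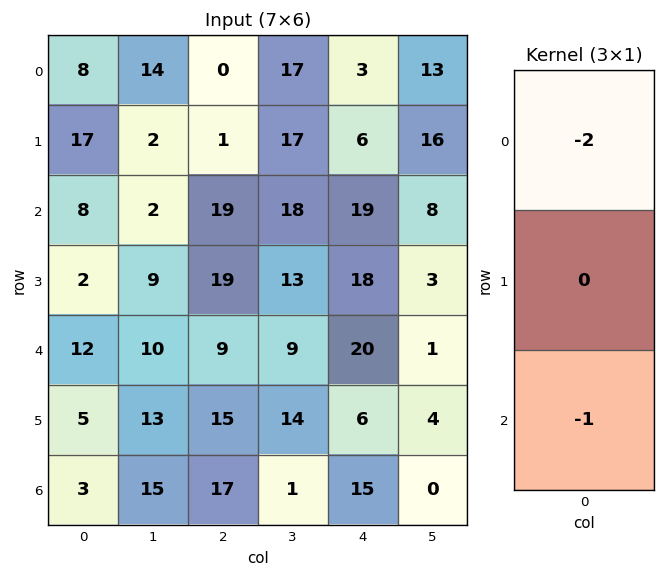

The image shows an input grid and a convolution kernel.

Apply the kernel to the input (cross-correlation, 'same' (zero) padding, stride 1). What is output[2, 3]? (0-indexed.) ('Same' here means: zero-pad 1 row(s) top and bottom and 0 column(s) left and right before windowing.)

-47

The receptive field on the zero-padded input at this output position is [17 / 18 / 13]. Elementwise product with the kernel and sum: 17·-2 + 13·-1.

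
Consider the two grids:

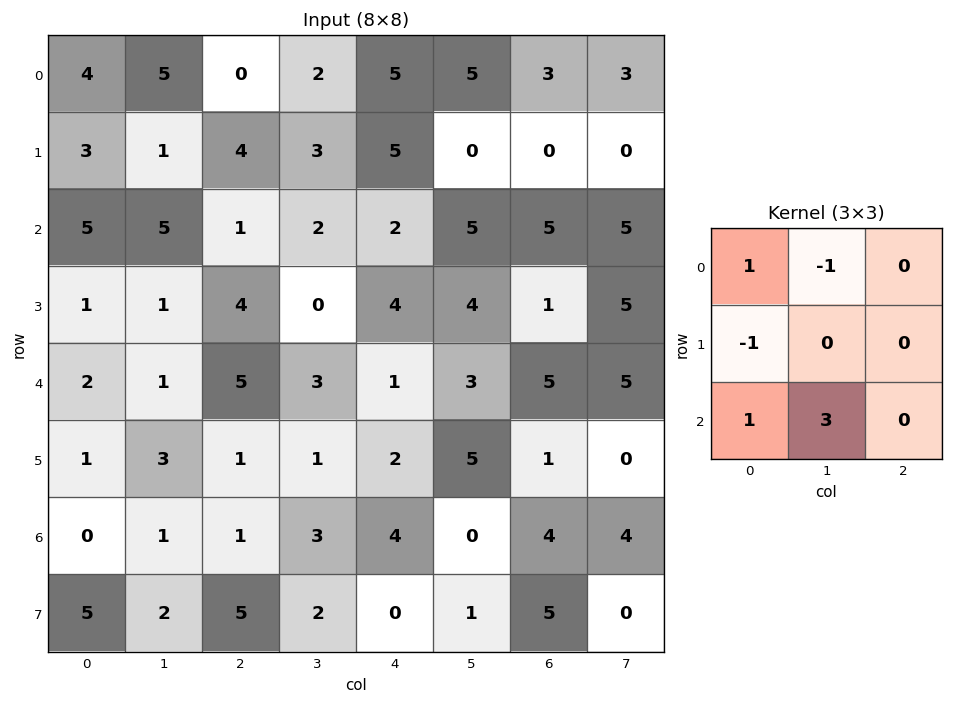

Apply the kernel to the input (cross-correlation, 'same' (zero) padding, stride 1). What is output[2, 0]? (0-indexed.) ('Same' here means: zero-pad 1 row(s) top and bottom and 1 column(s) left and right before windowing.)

0

The receptive field on the zero-padded input at this output position is [0 3 1 / 0 5 5 / 0 1 1]. Elementwise product with the kernel and sum: 0·1 + 3·-1 + 0·-1 + 0·1 + 1·3.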